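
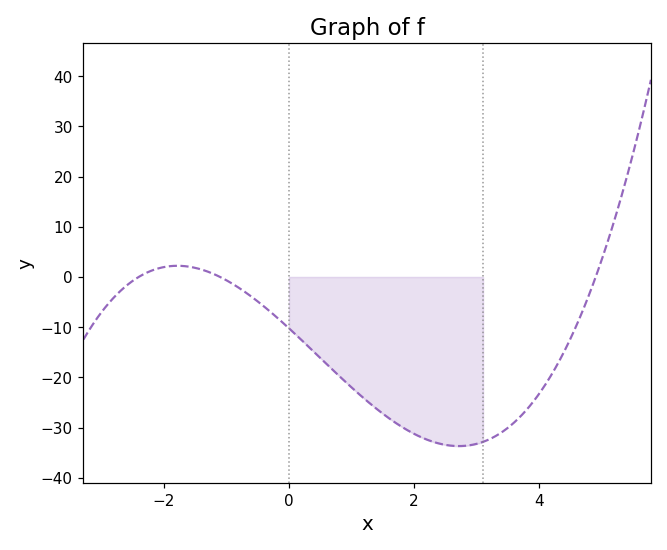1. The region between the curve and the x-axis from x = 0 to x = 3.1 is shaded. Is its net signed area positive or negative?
negative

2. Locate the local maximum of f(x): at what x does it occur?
-1.78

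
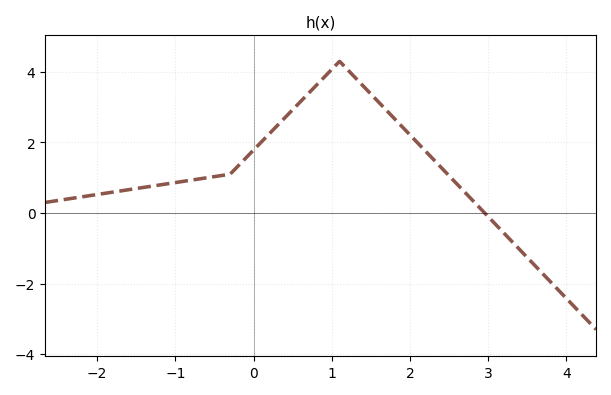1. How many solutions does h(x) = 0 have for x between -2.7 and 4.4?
1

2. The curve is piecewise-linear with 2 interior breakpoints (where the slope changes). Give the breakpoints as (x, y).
(-0.3, 1.1); (1.1, 4.3)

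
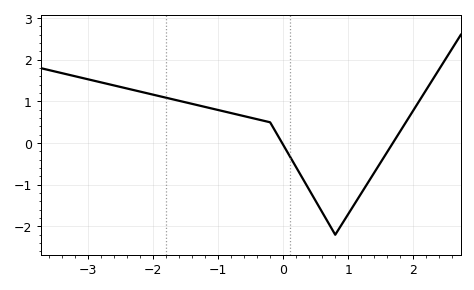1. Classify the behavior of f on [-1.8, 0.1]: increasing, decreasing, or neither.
decreasing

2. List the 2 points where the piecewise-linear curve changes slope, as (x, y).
(-0.2, 0.5); (0.8, -2.2)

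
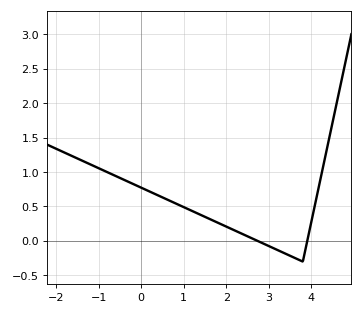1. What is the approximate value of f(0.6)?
0.6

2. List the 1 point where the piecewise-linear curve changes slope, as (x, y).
(3.8, -0.3)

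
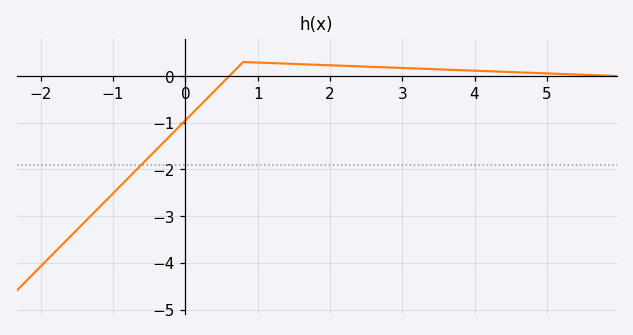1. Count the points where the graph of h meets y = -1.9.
1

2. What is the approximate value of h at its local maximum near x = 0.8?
0.3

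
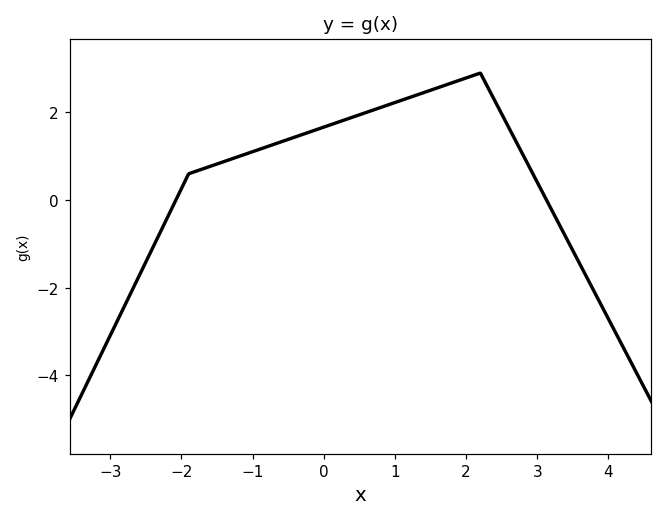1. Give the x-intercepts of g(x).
-2, 3.2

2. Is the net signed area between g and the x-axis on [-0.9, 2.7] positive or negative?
positive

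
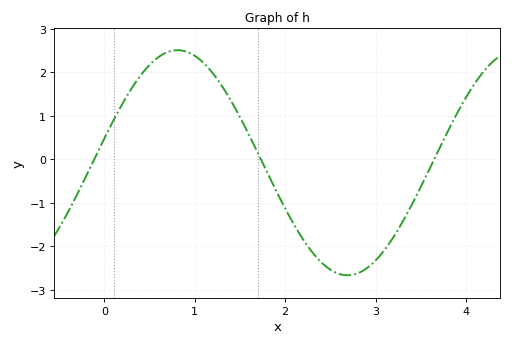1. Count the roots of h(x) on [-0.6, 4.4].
3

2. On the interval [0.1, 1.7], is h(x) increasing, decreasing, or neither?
neither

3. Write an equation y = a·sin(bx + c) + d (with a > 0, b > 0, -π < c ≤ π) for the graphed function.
y = 2.59sin(1.67x + 0.22) - 0.08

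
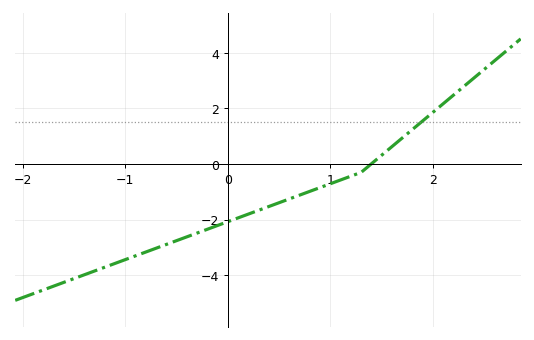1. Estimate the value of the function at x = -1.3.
-3.85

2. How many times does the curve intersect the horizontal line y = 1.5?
1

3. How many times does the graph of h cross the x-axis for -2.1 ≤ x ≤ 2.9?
1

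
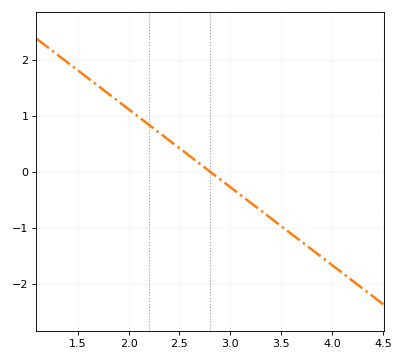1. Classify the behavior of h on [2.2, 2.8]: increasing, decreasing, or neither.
decreasing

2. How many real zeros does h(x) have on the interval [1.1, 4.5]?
1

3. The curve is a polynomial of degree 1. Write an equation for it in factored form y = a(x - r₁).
y = -1.39(x - 2.8)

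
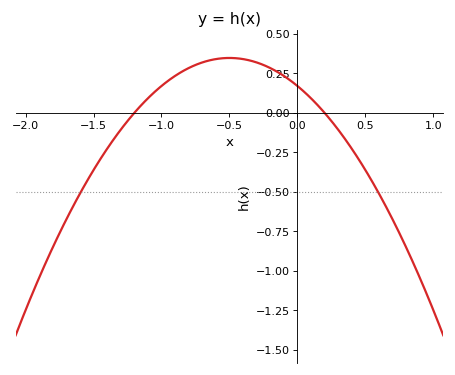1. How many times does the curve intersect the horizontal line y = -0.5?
2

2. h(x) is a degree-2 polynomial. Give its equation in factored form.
y = -0.71(x + 1.2)(x - 0.2)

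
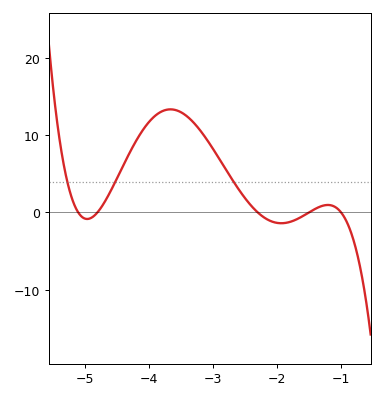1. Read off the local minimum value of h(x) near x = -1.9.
-1.4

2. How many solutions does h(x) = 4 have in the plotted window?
3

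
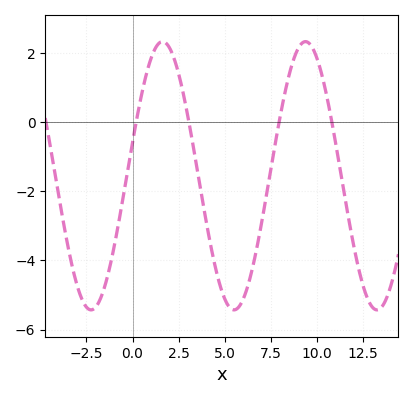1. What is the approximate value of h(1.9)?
2.2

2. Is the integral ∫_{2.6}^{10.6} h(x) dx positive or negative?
negative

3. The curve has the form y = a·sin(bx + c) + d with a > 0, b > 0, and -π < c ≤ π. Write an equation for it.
y = 3.88sin(0.81x + 0.25) - 1.55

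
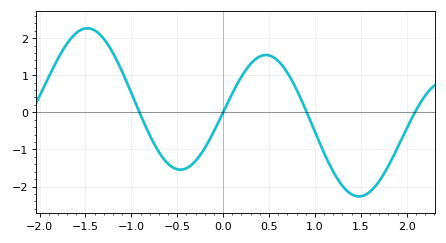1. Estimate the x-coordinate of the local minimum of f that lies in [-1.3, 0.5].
-0.466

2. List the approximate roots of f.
-0.912, 0, 0.912, 2.09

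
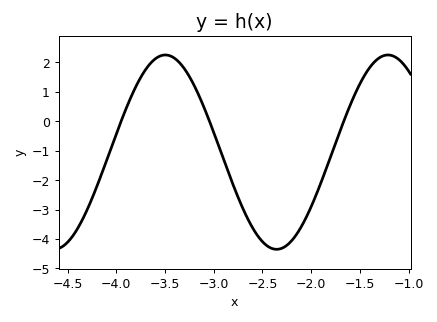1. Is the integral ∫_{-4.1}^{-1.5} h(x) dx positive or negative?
negative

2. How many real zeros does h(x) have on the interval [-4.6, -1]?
3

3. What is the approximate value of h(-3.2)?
1.2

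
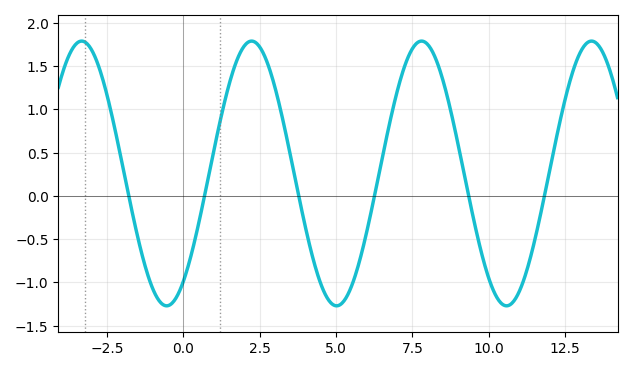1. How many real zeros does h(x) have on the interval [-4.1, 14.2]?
6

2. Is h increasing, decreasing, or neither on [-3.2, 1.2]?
neither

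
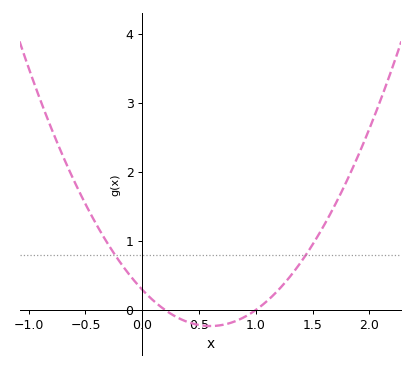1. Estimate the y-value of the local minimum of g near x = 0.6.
-0.2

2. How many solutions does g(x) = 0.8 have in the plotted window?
2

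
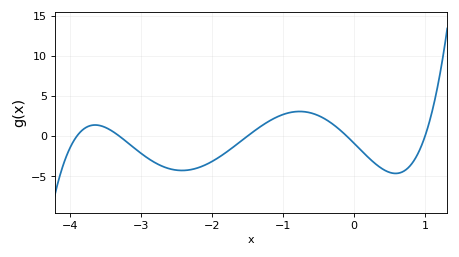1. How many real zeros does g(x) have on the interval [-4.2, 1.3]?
5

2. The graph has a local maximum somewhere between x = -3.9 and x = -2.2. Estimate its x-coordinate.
-3.6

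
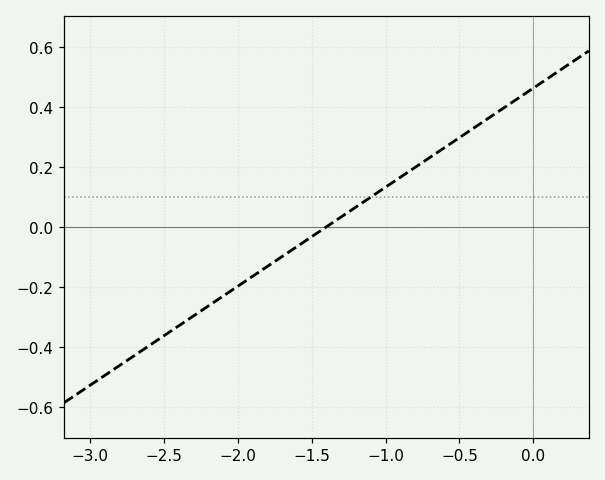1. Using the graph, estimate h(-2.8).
-0.462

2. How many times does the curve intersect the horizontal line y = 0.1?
1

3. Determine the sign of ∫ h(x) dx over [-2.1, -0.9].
negative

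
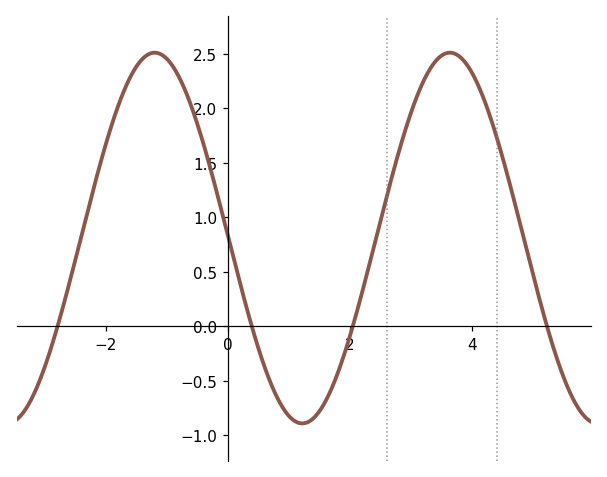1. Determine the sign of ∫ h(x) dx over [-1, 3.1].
positive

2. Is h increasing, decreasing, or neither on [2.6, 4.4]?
neither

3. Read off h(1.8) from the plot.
-0.4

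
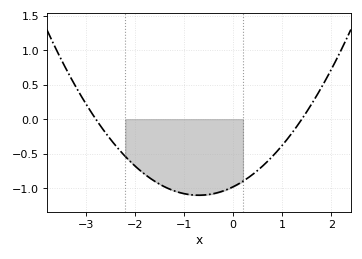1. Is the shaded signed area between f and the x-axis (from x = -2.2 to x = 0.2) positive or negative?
negative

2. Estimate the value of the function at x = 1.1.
-0.292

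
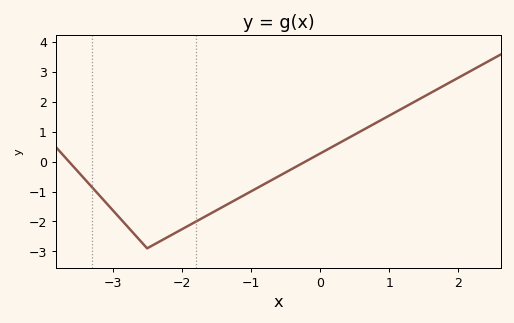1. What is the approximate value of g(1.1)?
1.67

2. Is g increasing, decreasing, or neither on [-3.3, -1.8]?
neither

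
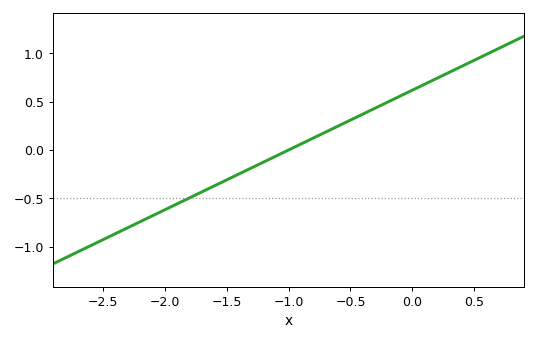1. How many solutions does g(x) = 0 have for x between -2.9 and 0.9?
1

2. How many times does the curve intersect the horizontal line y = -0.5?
1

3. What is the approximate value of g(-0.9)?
0.062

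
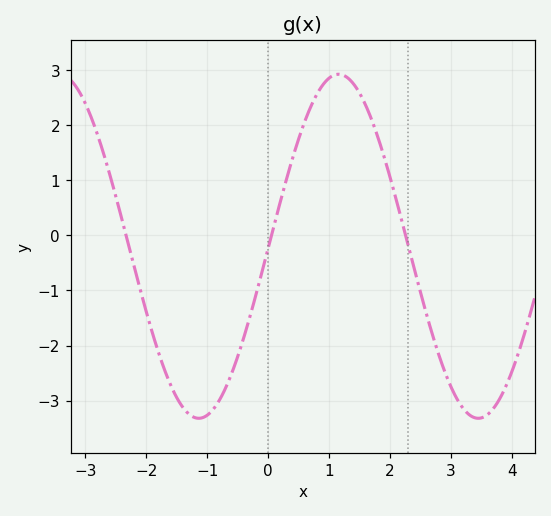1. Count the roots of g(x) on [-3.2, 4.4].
3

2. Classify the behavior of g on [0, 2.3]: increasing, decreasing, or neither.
neither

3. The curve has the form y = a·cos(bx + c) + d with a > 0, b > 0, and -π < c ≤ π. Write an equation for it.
y = 3.12cos(1.4x - 1.6) - 0.2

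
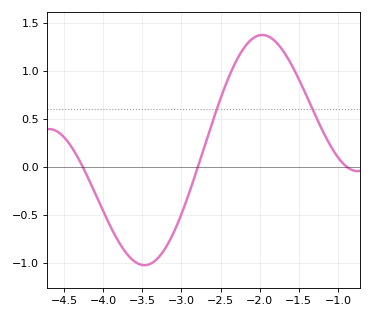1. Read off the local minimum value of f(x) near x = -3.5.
-1.02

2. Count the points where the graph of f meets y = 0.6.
2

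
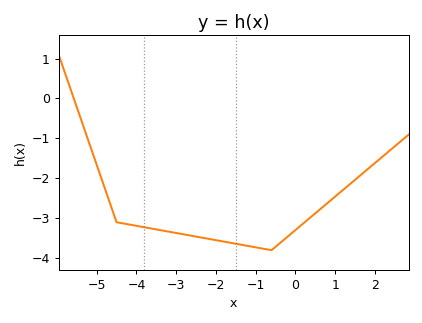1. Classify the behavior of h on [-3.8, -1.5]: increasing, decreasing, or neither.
decreasing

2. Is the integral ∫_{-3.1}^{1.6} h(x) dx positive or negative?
negative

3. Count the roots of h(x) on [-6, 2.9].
1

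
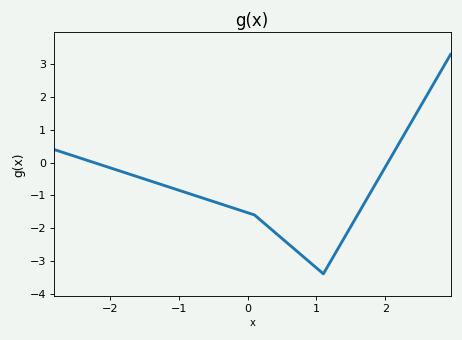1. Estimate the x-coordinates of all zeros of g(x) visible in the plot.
-2.2, 2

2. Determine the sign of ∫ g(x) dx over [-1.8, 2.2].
negative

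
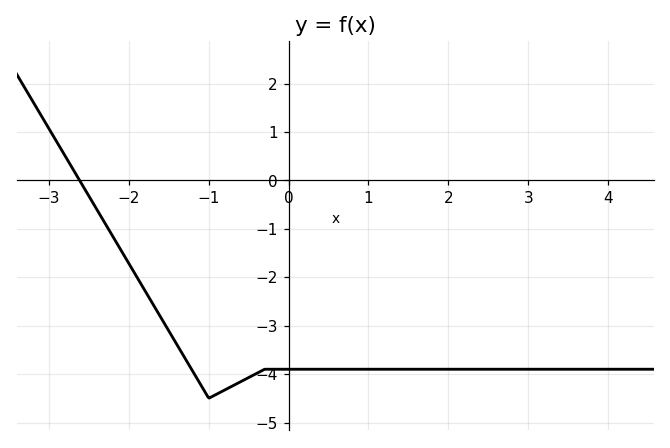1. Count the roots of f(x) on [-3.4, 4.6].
1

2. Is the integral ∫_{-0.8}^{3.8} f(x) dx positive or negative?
negative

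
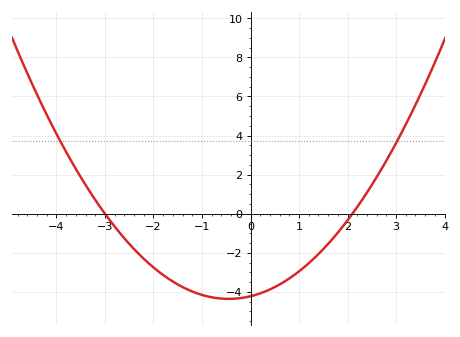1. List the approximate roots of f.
-3, 2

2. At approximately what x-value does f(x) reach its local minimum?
-0.4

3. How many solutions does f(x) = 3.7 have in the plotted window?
2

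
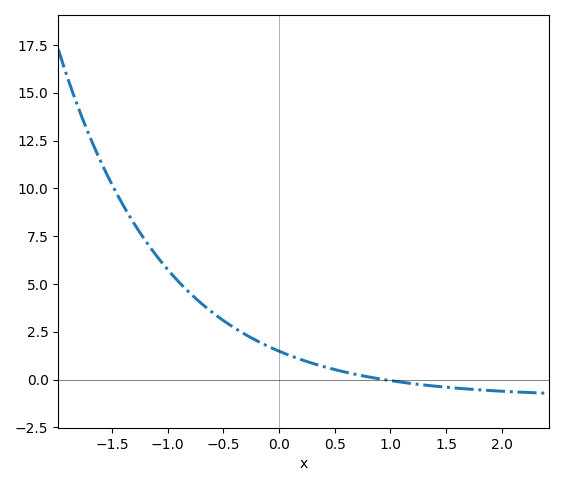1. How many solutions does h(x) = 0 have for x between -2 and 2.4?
1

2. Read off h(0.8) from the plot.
0.146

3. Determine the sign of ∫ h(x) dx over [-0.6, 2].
positive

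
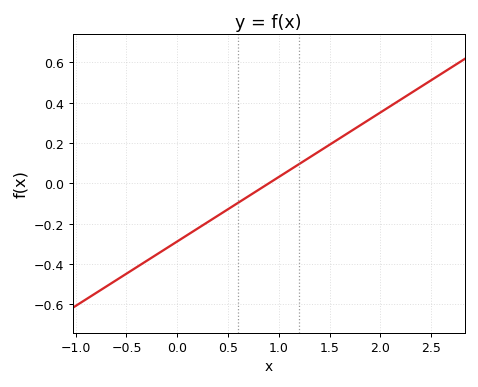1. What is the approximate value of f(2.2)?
0.42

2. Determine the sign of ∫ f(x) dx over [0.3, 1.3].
negative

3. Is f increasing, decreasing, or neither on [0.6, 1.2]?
increasing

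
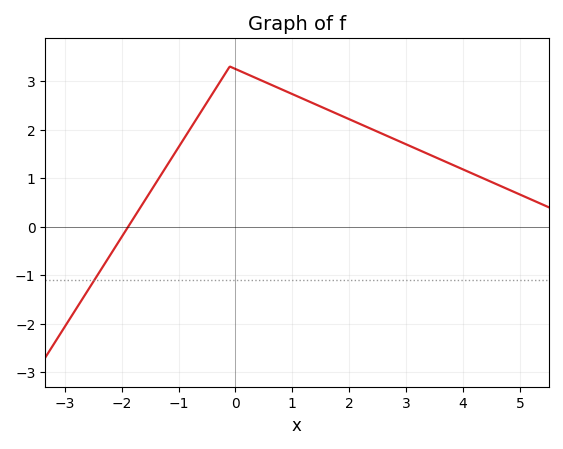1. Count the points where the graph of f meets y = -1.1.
1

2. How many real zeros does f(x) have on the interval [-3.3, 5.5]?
1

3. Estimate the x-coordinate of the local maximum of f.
-0.1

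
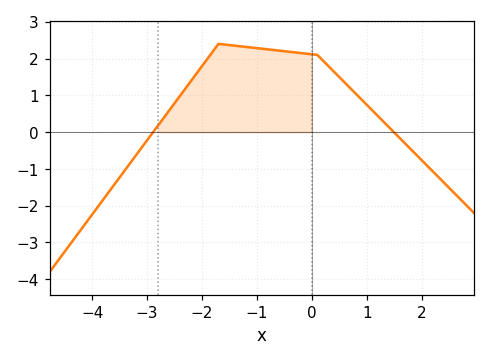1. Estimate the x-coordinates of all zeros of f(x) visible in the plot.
-2.8, 1.4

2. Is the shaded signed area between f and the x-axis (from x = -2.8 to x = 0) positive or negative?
positive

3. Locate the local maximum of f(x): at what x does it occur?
-1.6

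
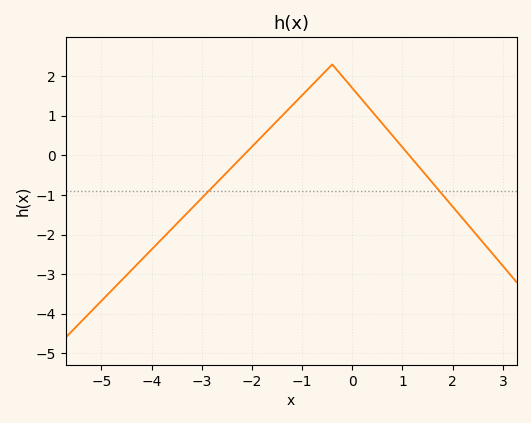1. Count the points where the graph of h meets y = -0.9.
2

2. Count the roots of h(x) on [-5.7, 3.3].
2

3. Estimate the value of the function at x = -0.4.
2.3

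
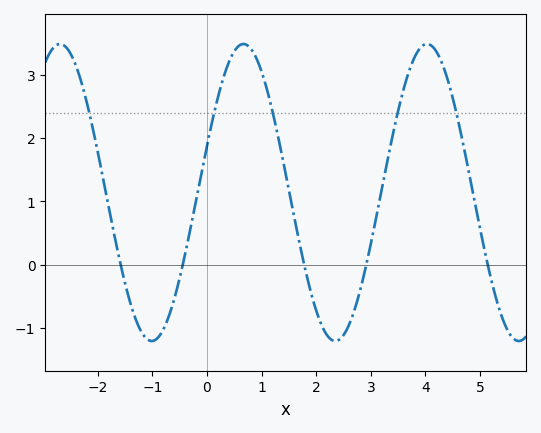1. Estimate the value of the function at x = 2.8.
-0.4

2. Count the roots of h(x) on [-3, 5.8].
5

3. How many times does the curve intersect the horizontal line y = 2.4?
5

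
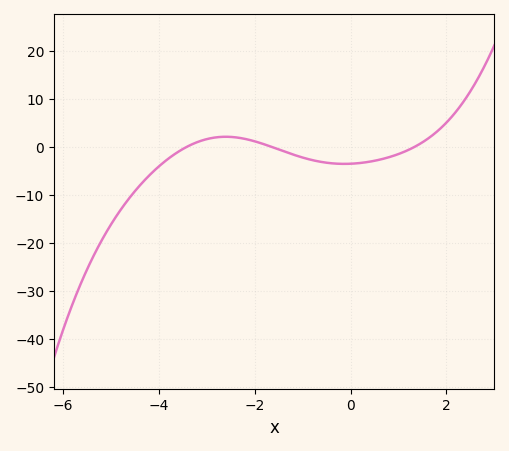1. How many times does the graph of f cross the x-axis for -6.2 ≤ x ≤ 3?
3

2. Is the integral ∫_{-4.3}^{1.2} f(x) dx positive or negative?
negative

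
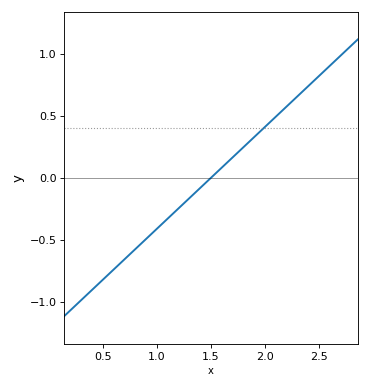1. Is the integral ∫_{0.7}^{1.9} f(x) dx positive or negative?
negative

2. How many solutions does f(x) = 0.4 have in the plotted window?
1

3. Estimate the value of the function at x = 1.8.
0.25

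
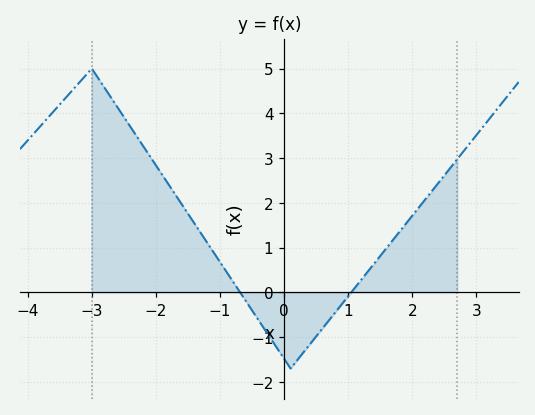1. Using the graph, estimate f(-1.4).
1.5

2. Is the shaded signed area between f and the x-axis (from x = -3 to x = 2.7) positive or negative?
positive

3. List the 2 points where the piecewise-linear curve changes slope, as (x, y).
(-3, 5); (0.1, -1.7)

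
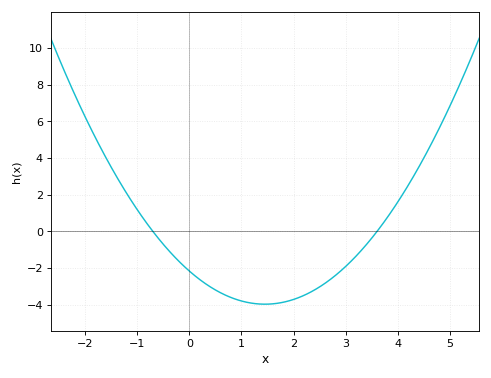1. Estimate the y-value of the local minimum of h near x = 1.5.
-3.98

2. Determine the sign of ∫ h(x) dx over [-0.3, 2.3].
negative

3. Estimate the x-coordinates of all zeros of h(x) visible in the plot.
-0.7, 3.6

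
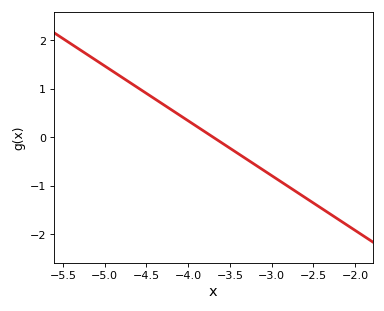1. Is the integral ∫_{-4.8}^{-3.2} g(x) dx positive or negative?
positive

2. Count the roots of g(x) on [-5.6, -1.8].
1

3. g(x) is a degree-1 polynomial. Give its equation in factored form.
y = -1.13(x + 3.7)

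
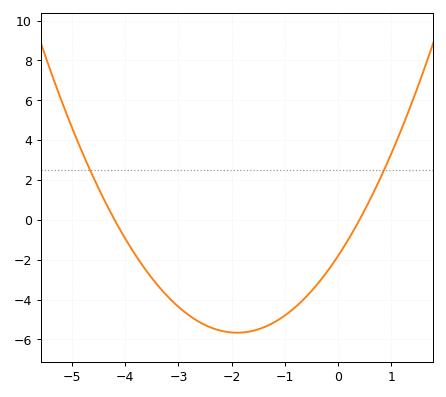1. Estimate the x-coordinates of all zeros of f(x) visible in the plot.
-4.2, 0.4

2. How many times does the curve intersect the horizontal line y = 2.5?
2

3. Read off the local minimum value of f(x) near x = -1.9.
-5.66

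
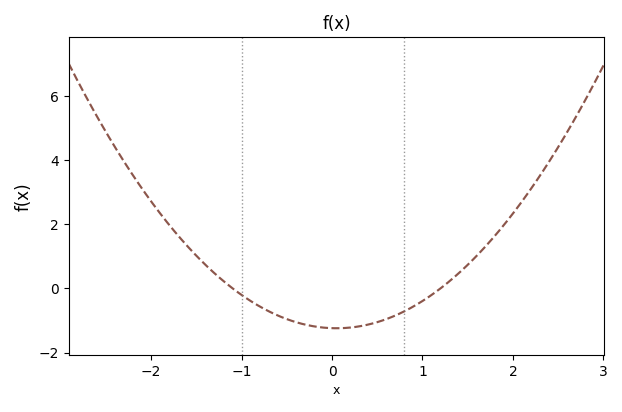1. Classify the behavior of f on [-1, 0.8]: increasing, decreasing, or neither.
neither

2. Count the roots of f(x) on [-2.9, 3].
2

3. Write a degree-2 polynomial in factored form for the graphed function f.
y = 0.94(x + 1.1)(x - 1.2)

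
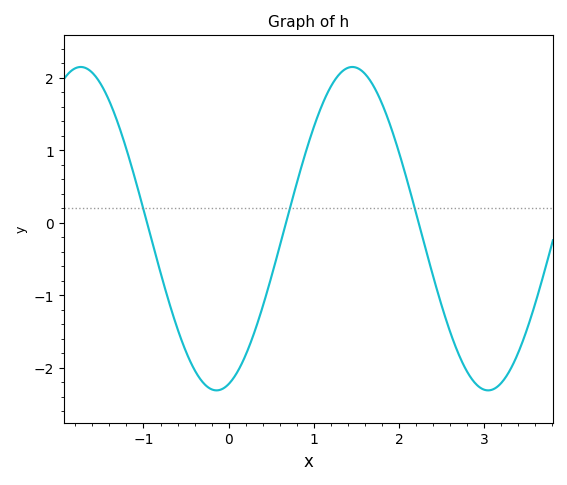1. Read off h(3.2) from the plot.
-2.21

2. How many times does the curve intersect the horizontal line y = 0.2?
3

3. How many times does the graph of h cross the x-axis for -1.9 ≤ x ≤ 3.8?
3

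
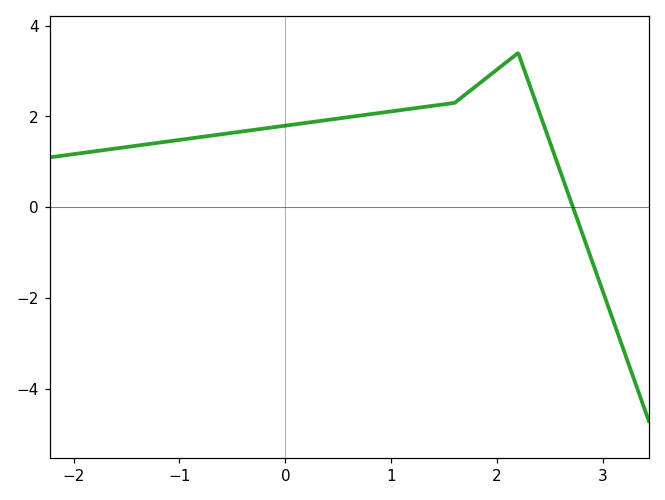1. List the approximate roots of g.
2.72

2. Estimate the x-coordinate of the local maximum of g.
2.2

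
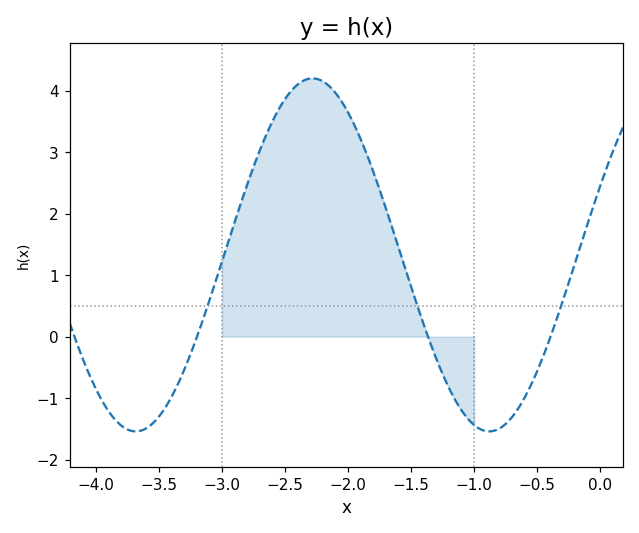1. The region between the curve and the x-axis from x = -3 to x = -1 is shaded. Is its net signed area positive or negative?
positive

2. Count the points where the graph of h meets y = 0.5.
3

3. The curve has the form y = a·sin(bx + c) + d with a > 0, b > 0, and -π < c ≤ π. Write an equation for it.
y = 2.87sin(2.2x + 0.4) + 1.33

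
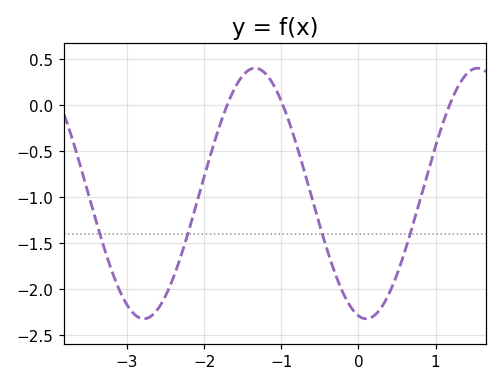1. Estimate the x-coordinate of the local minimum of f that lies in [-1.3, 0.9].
0.1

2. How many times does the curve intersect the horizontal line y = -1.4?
4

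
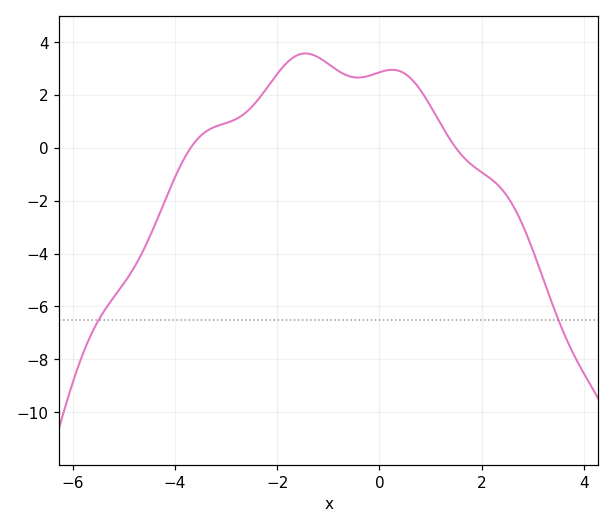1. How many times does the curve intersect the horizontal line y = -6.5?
2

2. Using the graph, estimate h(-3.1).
0.875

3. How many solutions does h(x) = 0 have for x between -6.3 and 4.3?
2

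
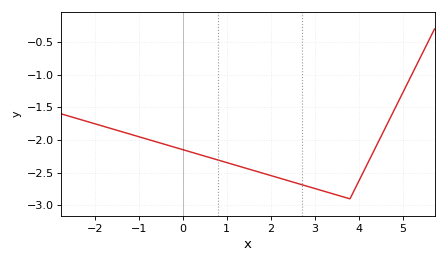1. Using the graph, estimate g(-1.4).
-1.87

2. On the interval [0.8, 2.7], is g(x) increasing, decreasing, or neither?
decreasing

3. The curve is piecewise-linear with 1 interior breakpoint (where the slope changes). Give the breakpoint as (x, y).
(3.8, -2.9)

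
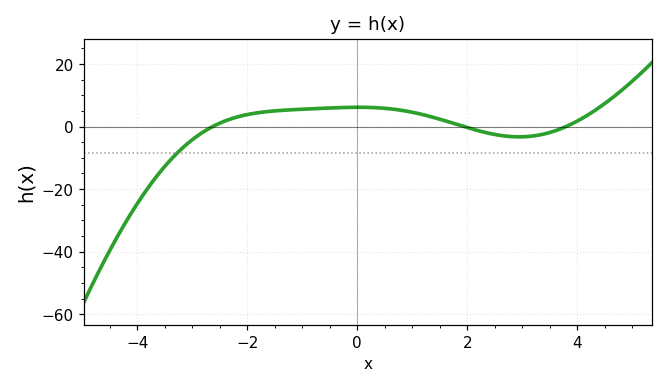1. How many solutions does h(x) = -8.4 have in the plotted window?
1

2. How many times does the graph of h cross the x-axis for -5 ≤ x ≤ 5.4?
3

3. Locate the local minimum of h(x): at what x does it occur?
2.94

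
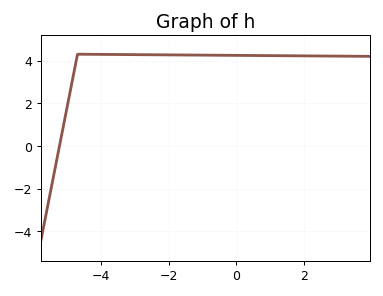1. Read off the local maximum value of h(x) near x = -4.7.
4.2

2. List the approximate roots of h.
-5.2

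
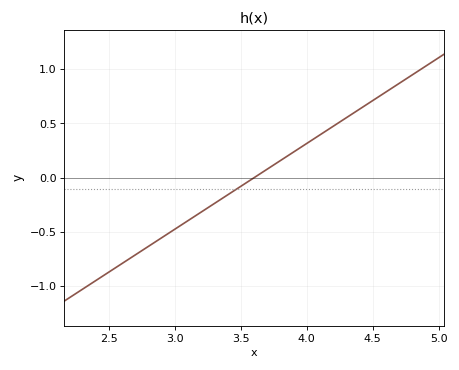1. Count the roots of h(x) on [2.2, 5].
1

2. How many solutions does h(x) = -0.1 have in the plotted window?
1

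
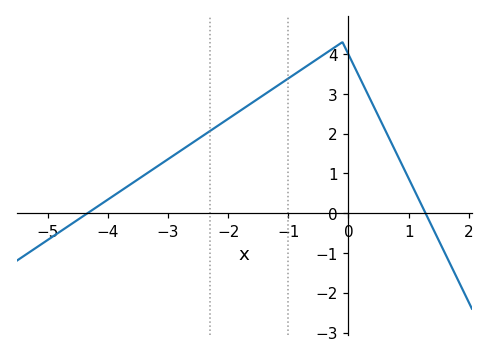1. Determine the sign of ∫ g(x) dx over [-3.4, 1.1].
positive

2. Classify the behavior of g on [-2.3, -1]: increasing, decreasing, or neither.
increasing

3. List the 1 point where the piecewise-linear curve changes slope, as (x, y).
(-0.1, 4.3)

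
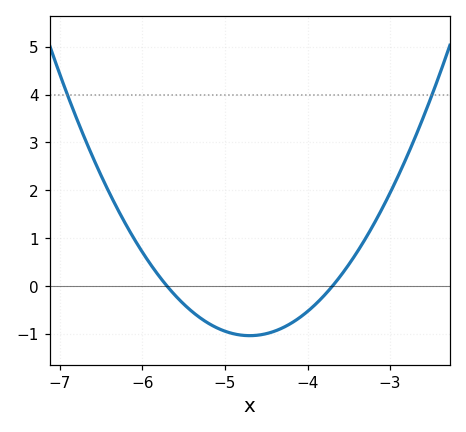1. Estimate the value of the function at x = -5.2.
-0.772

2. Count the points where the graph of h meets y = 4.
2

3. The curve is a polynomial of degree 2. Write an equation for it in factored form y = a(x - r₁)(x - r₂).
y = 1.03(x + 5.7)(x + 3.7)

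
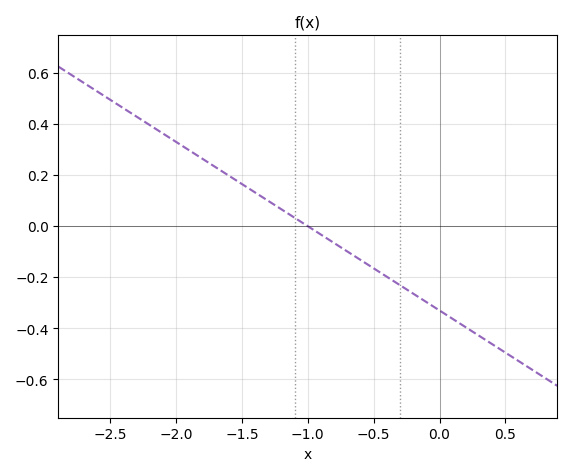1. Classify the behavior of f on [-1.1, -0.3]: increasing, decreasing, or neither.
decreasing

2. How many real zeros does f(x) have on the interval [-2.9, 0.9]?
1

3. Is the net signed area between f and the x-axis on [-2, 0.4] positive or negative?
negative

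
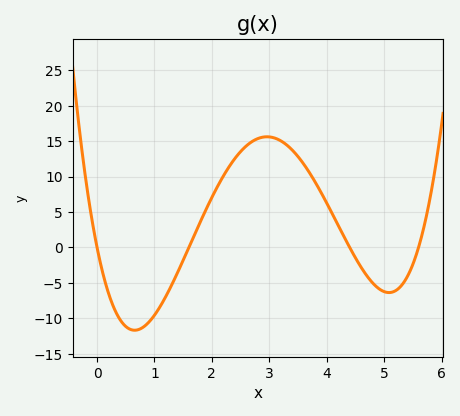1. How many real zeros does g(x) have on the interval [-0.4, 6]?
4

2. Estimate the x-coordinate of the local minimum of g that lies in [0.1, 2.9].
0.7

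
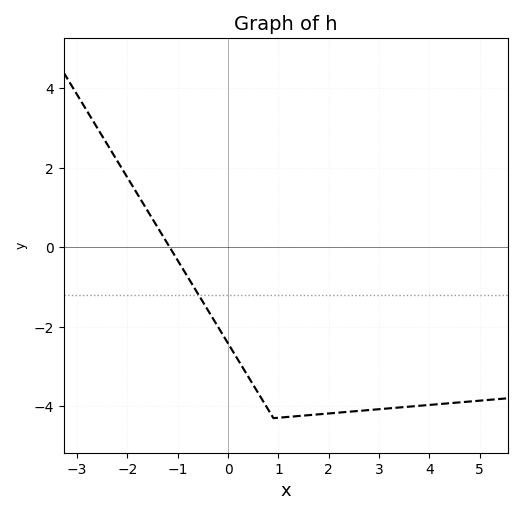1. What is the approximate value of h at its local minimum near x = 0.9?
-4.3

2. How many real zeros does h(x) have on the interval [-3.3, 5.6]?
1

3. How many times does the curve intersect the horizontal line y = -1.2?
1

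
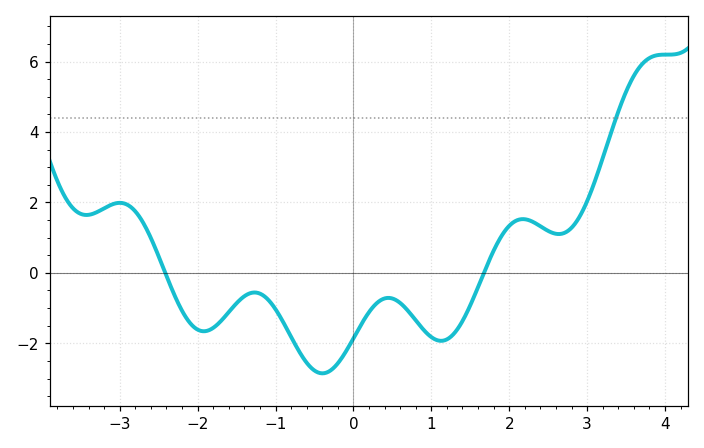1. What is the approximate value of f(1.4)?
-1.37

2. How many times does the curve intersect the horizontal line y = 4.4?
1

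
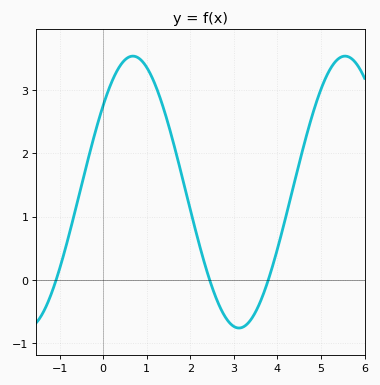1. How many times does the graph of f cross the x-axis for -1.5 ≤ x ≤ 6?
3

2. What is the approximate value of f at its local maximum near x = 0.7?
3.54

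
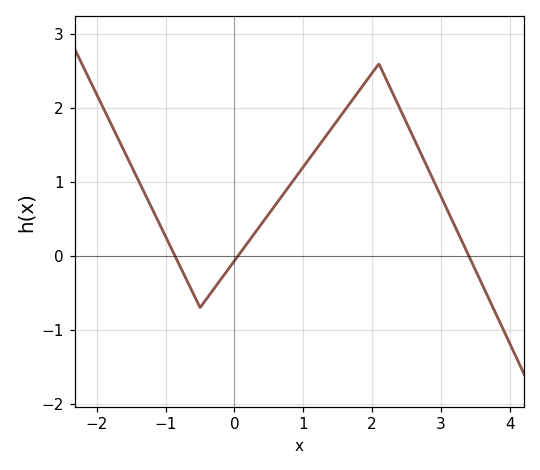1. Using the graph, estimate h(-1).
0.26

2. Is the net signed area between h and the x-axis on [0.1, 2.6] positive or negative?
positive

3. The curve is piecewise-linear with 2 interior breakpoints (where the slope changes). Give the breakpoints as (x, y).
(-0.5, -0.7); (2.1, 2.6)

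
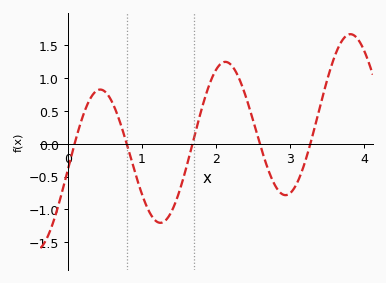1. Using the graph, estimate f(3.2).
-0.3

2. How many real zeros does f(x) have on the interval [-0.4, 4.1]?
5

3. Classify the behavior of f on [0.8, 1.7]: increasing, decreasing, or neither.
neither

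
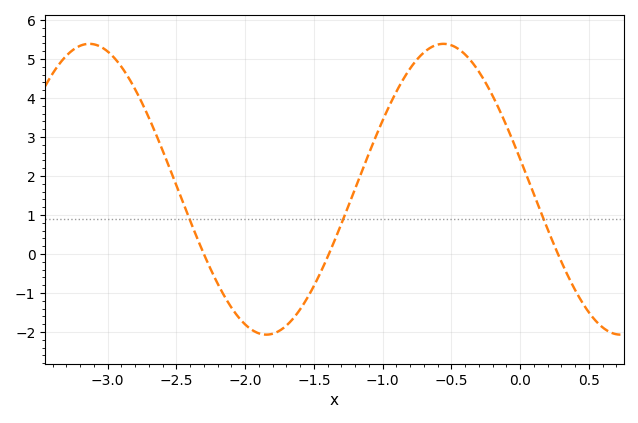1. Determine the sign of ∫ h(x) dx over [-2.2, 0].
positive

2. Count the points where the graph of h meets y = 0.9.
3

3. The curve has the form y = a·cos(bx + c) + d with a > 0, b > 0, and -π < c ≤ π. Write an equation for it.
y = 3.73cos(2.4x + 1.4) + 1.66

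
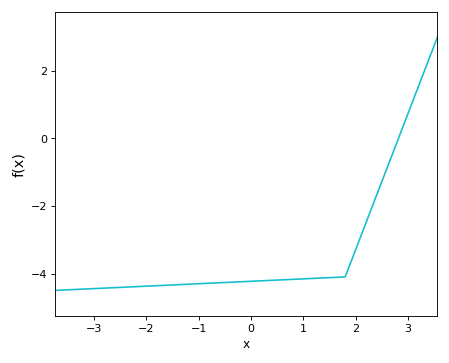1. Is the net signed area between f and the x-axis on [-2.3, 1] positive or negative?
negative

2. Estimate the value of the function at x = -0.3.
-4.25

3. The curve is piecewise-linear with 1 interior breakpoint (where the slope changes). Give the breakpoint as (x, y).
(1.8, -4.1)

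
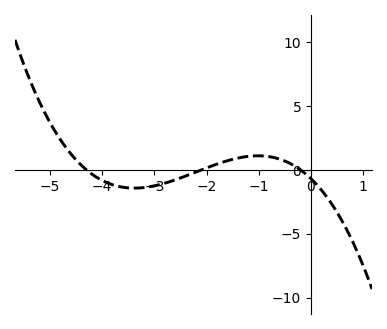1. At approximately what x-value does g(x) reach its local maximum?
-1.02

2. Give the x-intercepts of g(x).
-4.3, -2.1, -0.2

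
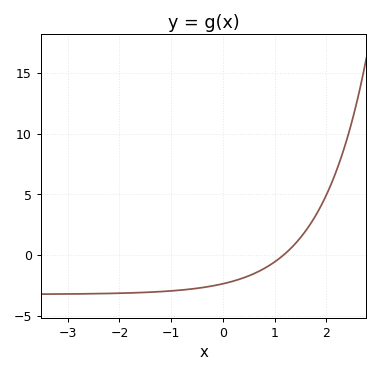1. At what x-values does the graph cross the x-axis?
1.2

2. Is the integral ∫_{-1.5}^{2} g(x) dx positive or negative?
negative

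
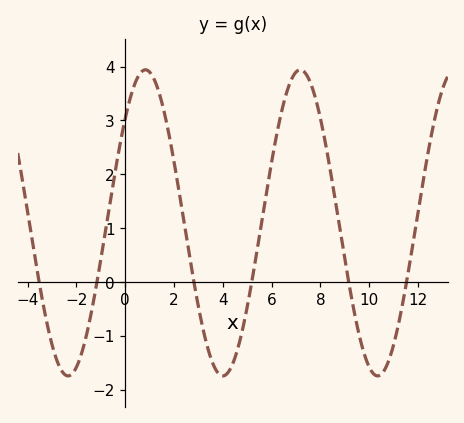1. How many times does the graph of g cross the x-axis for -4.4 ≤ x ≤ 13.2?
6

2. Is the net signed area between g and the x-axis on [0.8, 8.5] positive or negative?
positive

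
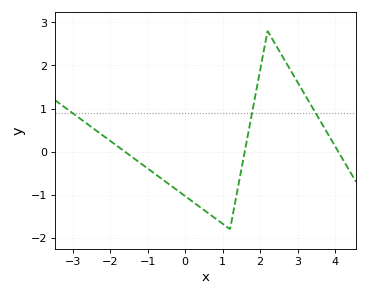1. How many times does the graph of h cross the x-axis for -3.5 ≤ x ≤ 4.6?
3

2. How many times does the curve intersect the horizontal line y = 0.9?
3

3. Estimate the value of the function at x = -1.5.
-0.1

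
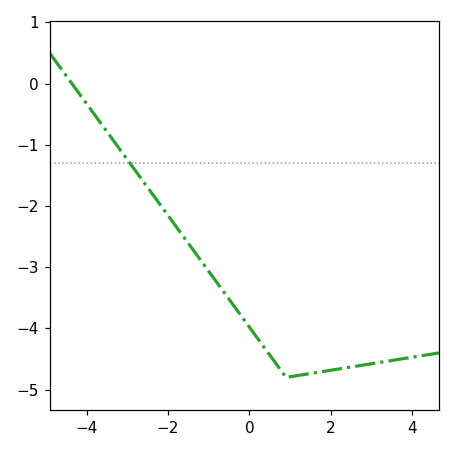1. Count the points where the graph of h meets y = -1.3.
1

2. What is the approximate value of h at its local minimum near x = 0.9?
-4.8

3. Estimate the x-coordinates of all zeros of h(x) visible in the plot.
-4.4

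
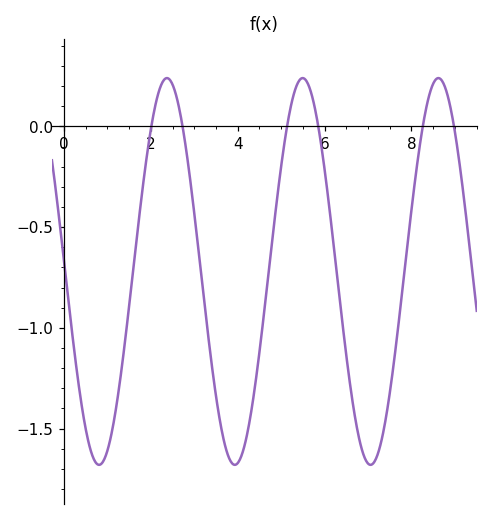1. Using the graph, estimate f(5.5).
0.24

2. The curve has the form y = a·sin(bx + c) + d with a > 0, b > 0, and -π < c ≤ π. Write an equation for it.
y = 0.96sin(2.01x + 3.09) - 0.72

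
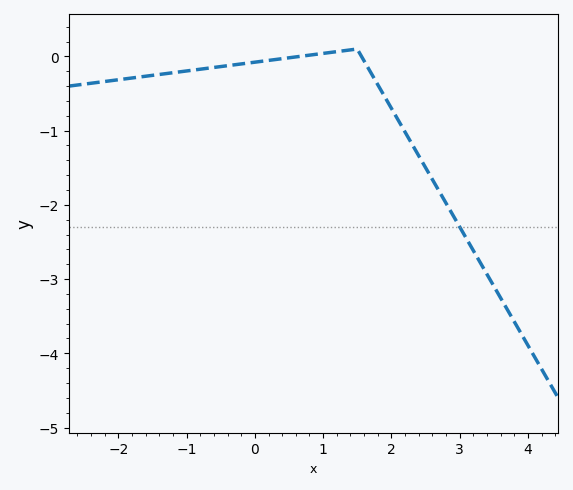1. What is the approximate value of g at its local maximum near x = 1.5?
0.1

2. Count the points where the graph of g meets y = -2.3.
1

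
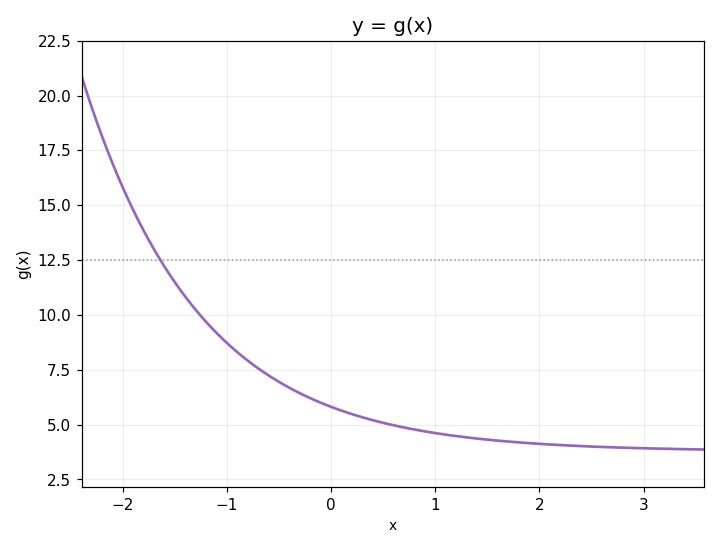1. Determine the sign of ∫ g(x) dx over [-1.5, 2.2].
positive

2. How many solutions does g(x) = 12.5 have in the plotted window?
1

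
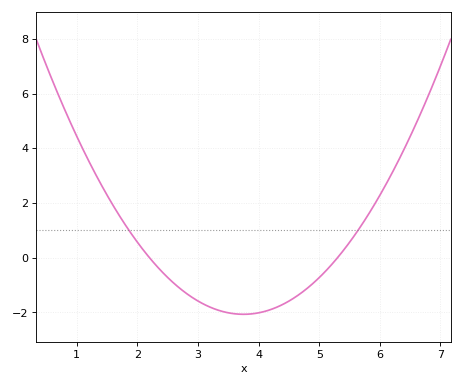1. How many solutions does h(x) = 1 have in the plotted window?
2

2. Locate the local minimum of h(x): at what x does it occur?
3.75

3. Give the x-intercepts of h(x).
2.2, 5.3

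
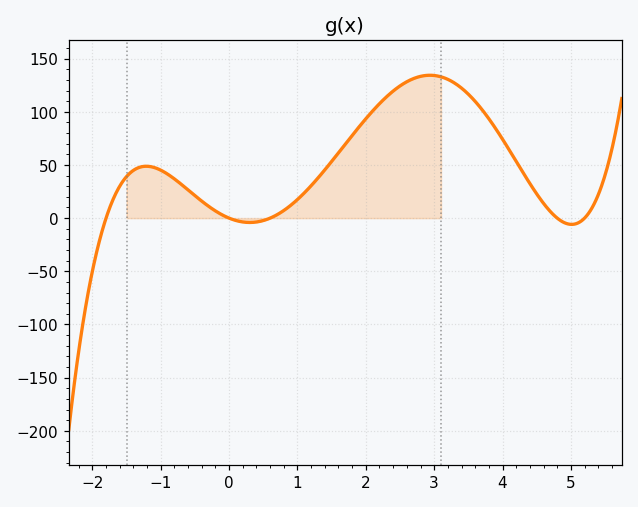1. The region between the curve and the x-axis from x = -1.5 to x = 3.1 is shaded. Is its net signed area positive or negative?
positive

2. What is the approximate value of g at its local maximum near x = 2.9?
134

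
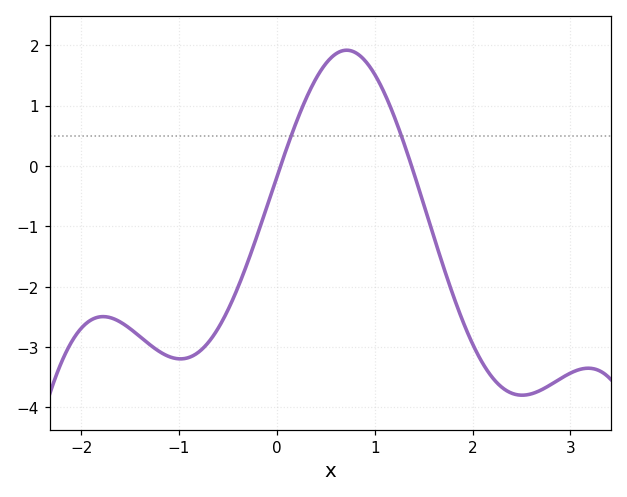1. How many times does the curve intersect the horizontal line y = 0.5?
2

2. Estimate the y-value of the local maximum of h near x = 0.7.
1.92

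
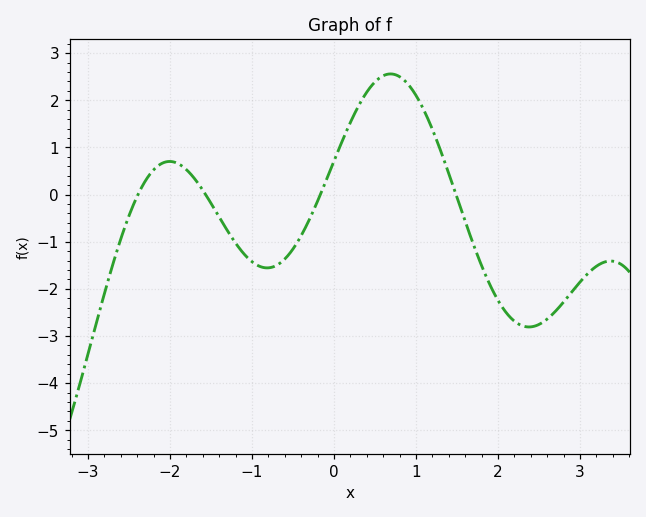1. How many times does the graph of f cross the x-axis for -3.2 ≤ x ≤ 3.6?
4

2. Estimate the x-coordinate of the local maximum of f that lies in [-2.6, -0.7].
-2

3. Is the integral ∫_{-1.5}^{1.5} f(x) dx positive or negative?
positive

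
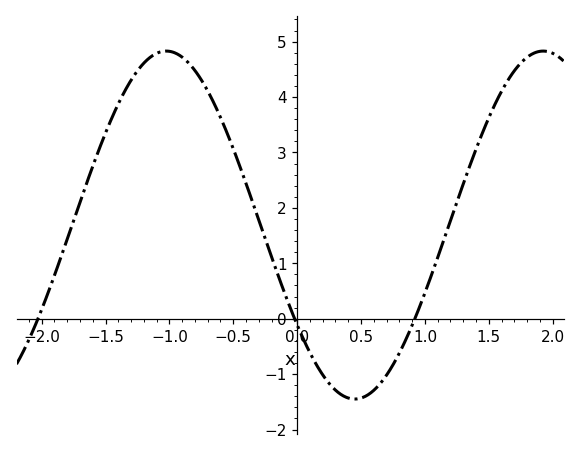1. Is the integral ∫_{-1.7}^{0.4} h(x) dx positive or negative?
positive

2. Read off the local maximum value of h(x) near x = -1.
4.83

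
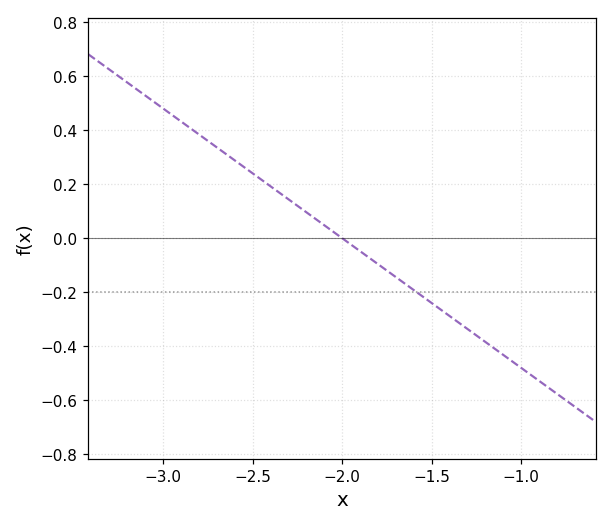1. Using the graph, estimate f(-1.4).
-0.28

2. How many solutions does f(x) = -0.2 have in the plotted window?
1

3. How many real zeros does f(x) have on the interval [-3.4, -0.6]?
1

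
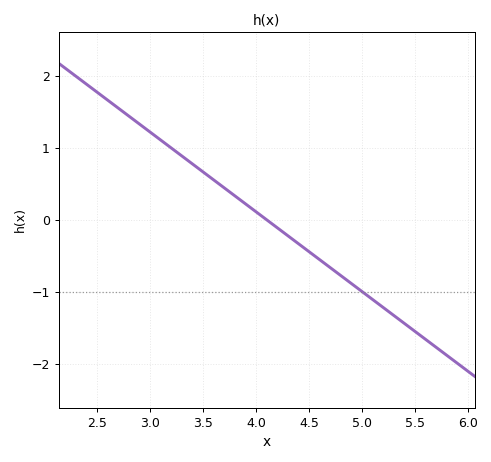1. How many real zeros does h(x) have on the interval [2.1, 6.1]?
1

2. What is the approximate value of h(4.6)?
-0.555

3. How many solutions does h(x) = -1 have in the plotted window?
1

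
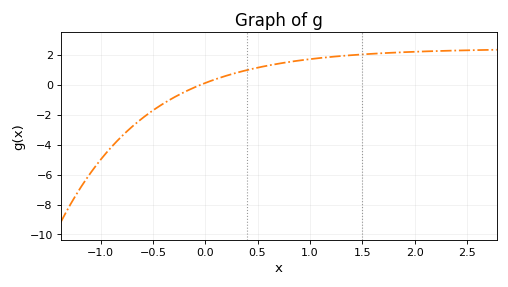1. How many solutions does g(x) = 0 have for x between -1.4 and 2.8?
1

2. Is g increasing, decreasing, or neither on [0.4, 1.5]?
increasing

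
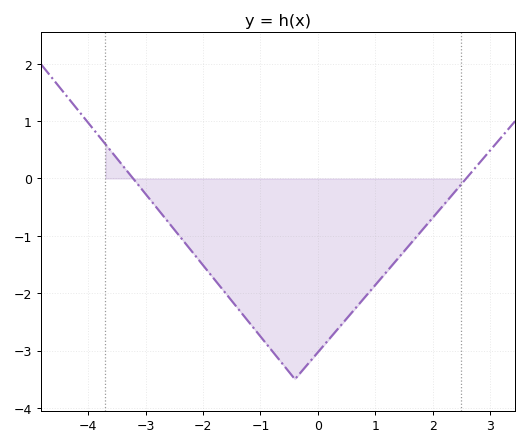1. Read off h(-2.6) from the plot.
-0.769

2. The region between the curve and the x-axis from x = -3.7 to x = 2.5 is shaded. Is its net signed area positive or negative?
negative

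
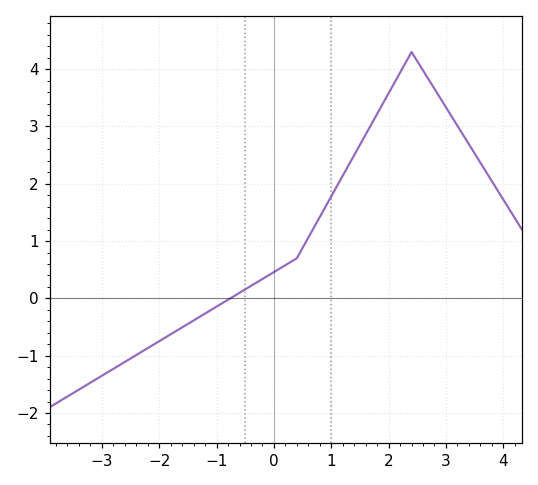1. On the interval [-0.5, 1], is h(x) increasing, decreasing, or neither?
increasing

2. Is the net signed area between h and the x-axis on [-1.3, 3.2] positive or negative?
positive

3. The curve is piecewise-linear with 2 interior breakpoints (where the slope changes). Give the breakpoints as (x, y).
(0.4, 0.7); (2.4, 4.3)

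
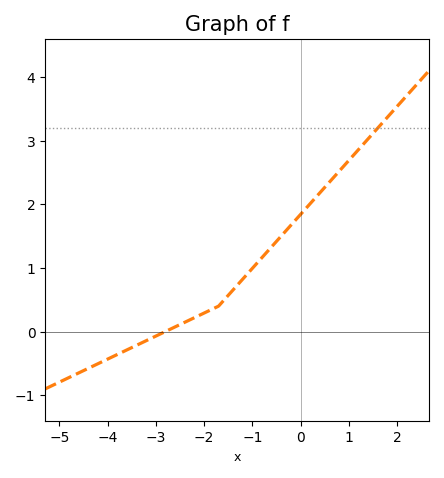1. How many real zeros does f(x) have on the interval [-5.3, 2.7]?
1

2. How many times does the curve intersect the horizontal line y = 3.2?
1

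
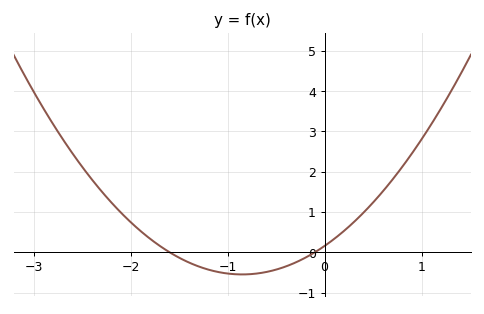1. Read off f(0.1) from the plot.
0.3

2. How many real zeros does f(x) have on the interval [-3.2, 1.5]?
2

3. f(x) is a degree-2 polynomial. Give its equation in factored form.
y = 0.98(x + 1.6)(x + 0.1)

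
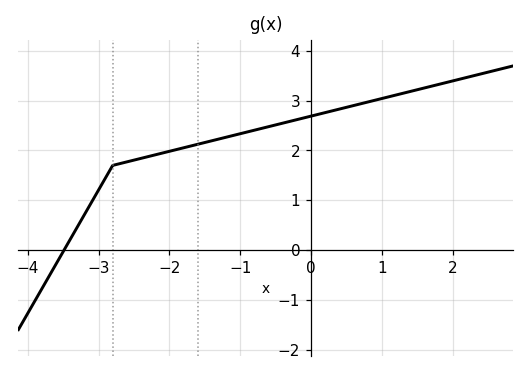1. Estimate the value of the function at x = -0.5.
2.5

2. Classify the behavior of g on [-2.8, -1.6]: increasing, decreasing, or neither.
increasing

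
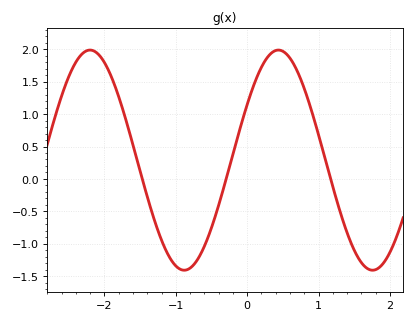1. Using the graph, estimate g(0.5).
1.95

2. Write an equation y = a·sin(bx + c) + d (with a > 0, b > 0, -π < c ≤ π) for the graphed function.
y = 1.7sin(2.4x + 0.53) + 0.29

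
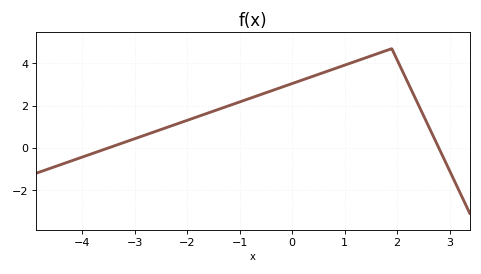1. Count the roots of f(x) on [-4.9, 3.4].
2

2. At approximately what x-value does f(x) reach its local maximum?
1.9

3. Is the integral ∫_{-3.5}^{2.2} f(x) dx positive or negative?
positive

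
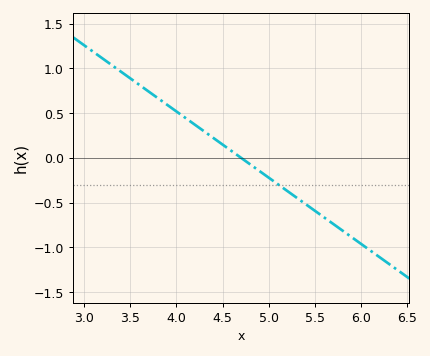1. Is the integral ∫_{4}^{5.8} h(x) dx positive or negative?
negative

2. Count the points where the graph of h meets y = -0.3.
1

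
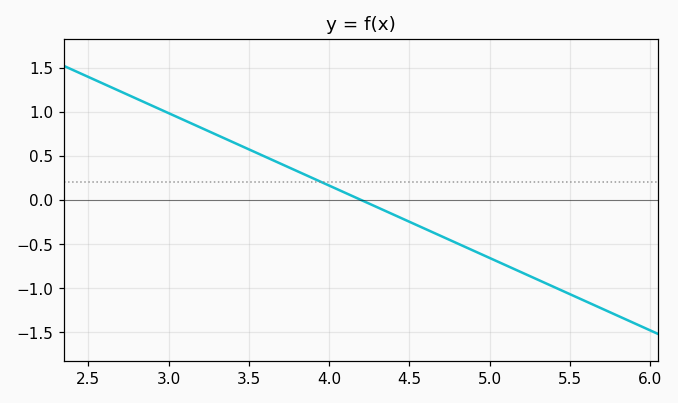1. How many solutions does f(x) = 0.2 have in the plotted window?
1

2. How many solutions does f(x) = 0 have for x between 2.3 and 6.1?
1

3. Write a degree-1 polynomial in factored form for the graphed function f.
y = -0.82(x - 4.2)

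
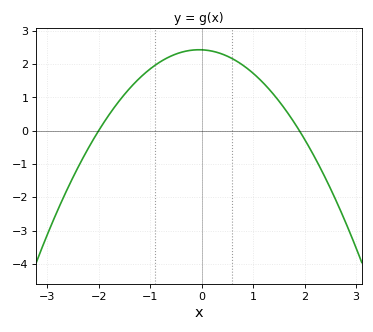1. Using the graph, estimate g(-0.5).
2.3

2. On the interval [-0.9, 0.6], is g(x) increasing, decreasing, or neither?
neither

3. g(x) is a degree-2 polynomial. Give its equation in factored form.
y = -0.64(x + 2)(x - 1.9)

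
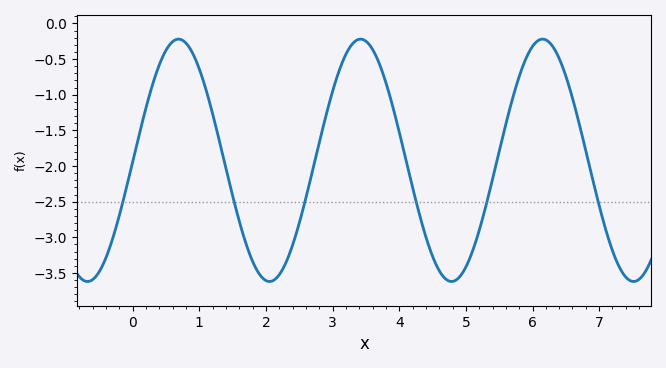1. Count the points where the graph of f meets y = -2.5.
6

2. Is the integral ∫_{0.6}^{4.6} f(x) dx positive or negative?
negative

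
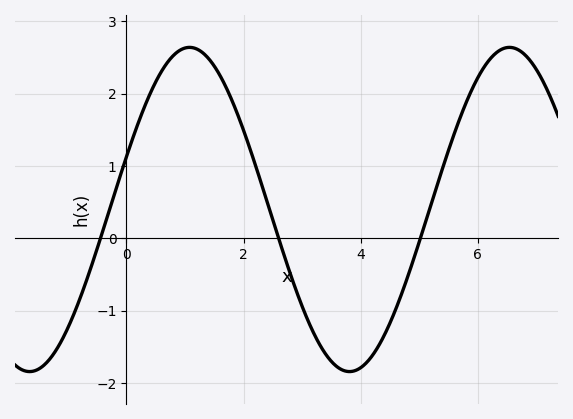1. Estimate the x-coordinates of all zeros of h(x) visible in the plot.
-0.4, 2.6, 5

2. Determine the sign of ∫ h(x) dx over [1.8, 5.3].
negative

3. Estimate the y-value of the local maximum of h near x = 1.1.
2.6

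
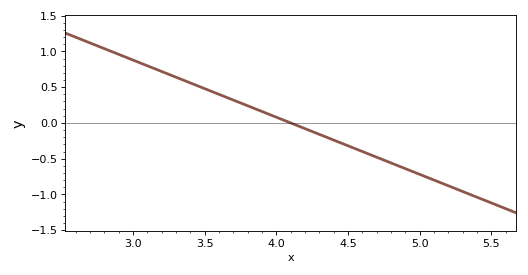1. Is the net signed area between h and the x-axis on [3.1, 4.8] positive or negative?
positive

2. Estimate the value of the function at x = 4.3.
-0.15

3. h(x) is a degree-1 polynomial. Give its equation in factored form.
y = -0.8(x - 4.1)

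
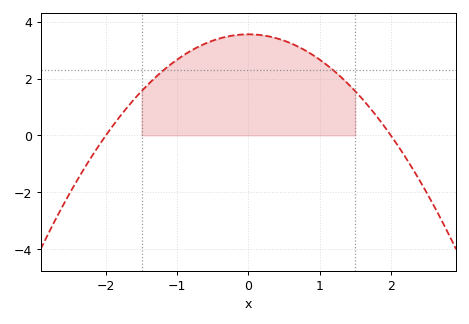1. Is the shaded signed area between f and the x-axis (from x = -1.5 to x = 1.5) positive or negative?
positive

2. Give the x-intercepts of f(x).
-2, 2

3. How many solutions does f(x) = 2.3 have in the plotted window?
2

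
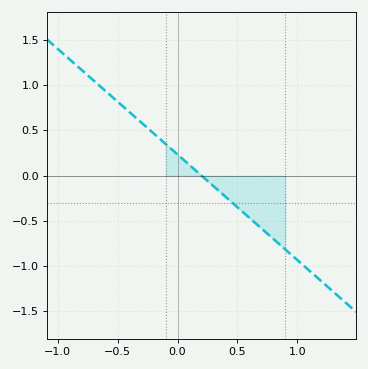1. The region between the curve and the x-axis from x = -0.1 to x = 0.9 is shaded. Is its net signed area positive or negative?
negative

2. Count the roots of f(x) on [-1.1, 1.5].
1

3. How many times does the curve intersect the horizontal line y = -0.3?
1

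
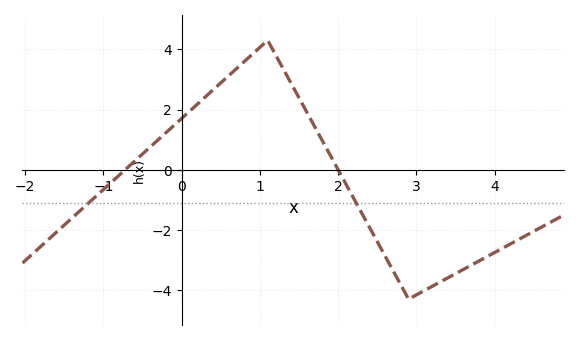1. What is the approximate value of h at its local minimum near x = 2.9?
-4.2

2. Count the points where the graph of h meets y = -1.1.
2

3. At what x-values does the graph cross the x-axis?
-0.7, 2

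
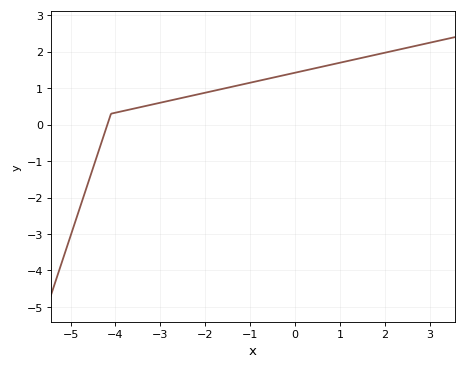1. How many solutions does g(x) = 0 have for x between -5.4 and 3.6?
1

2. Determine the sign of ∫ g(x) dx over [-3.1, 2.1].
positive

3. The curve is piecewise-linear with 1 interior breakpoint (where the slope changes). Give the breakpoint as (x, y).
(-4.1, 0.3)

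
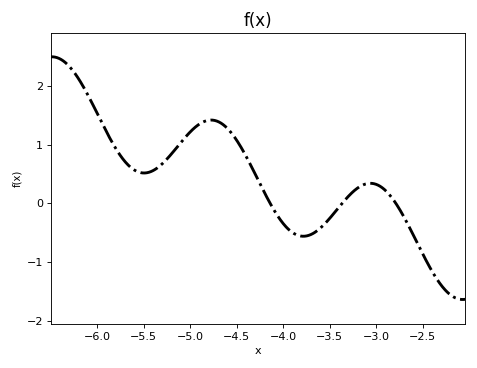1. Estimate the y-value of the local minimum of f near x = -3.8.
-0.6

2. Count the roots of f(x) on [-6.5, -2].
3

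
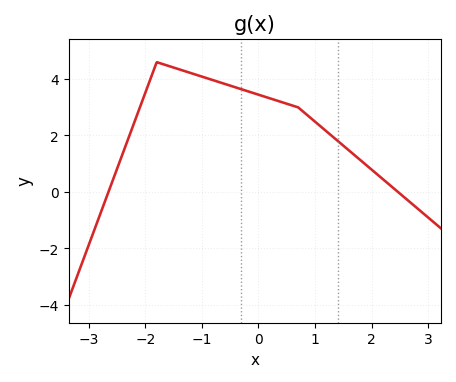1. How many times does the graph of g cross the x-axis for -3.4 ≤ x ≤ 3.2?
2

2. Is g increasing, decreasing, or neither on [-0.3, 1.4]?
decreasing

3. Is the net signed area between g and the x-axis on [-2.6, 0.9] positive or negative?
positive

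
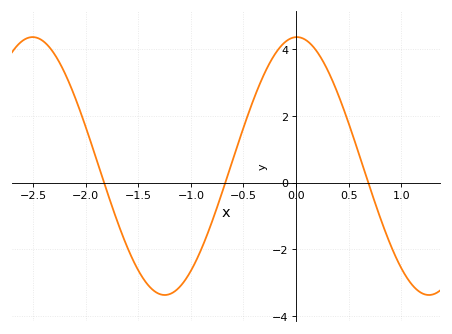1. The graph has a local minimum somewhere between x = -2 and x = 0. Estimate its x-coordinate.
-1.25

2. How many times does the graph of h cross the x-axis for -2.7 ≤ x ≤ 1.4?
3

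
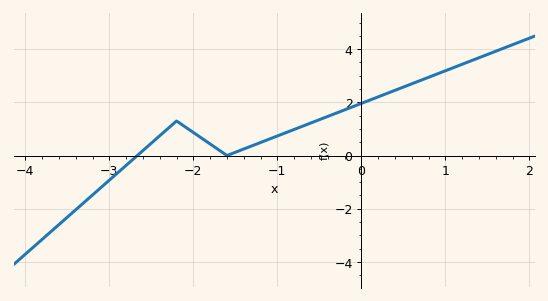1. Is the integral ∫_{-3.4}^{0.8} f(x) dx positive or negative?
positive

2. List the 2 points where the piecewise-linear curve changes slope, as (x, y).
(-2.2, 1.3); (-1.6, 0)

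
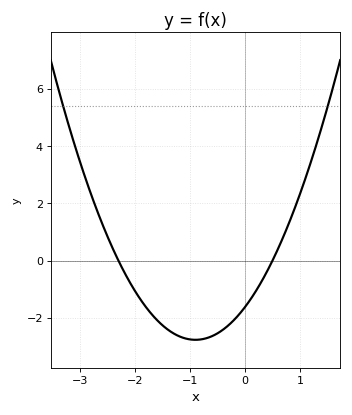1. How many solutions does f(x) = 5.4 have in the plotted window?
2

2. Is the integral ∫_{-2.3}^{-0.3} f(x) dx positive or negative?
negative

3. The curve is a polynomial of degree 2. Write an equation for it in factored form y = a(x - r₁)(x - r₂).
y = 1.41(x + 2.3)(x - 0.5)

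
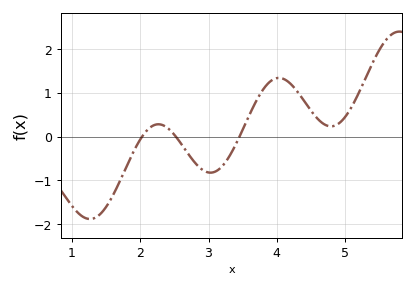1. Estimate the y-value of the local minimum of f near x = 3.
-0.8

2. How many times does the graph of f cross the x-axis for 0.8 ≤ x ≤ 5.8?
3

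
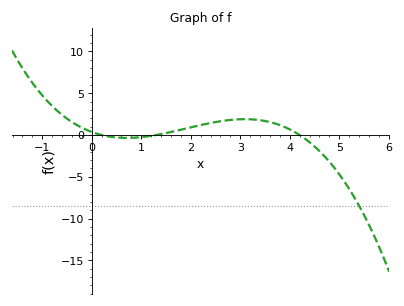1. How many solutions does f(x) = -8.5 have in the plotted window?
1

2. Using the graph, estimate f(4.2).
0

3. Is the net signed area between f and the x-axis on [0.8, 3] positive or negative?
positive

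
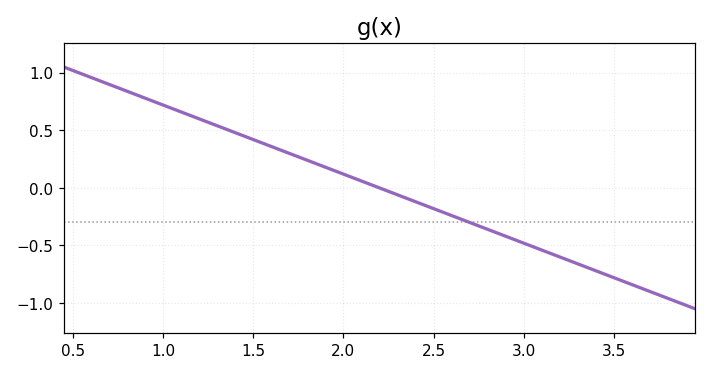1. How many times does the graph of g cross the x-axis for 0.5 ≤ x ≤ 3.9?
1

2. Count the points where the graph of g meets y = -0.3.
1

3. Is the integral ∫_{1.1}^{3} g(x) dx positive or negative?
positive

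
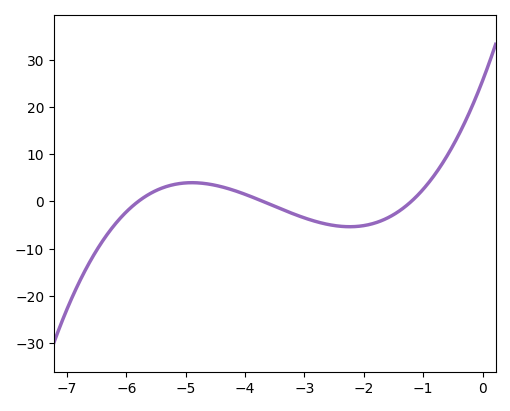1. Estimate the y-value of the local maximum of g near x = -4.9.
3.96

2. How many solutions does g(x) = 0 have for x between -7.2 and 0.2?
3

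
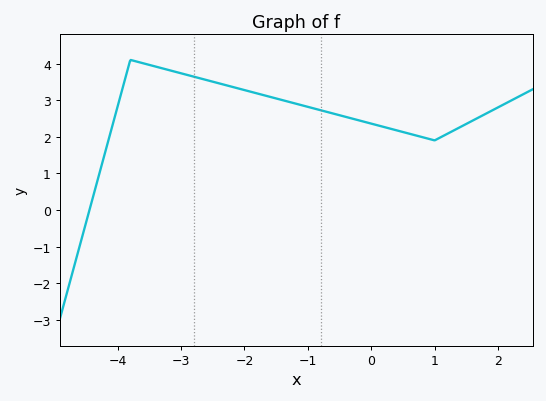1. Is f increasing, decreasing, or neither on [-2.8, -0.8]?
decreasing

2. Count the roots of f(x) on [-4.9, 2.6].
1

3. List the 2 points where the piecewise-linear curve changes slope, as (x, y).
(-3.8, 4.1); (1, 1.9)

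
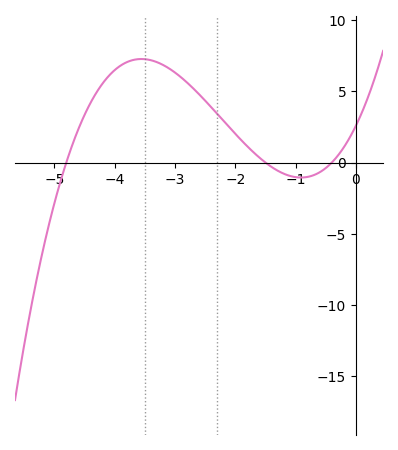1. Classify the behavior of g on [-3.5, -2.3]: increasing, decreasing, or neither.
decreasing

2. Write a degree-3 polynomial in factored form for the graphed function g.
y = 0.9(x + 4.8)(x + 1.5)(x + 0.4)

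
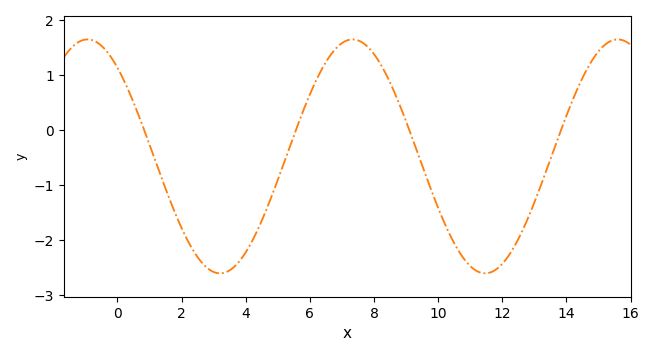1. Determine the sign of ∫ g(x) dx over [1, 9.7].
negative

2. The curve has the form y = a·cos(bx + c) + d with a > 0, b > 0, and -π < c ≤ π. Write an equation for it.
y = 2.13cos(0.76x + 0.71) - 0.48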